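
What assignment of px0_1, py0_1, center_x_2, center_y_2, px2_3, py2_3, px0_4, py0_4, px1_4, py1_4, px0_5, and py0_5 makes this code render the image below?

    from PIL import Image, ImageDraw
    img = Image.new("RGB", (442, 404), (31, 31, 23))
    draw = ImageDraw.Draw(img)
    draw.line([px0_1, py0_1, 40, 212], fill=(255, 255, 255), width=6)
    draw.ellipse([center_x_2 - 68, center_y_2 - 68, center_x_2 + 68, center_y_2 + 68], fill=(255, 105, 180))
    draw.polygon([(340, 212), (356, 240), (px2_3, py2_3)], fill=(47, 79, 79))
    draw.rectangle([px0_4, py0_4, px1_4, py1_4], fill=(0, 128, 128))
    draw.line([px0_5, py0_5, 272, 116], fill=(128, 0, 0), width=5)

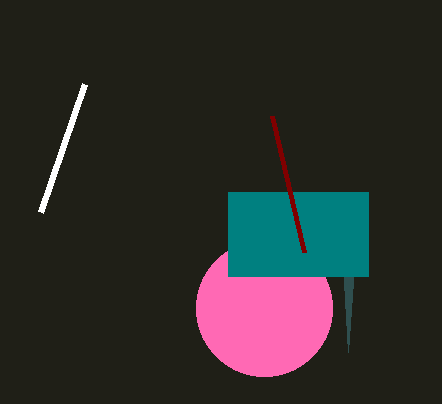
px0_1 = 84, py0_1 = 84, center_x_2 = 264, center_y_2 = 308, px2_3 = 348, py2_3 = 352, px0_4 = 228, py0_4 = 192, px1_4 = 368, py1_4 = 276, px0_5 = 304, py0_5 = 252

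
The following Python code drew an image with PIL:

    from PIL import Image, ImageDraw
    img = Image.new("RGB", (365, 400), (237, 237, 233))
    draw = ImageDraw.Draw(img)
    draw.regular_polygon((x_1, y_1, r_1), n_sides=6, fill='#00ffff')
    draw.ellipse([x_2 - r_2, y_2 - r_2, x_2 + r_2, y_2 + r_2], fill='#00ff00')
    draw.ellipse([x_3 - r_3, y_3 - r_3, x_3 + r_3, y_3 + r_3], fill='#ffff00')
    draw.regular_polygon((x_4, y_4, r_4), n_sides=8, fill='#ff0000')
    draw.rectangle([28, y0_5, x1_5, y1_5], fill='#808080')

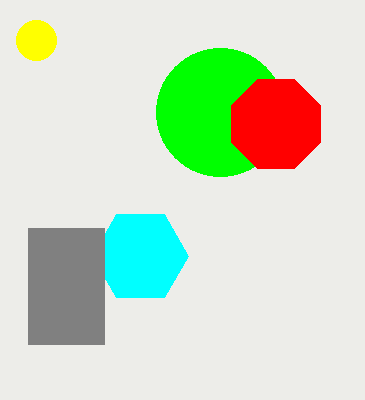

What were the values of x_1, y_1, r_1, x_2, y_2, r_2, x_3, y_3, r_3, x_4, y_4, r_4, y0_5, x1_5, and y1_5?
x_1 = 140
y_1 = 256
r_1 = 48
x_2 = 220
y_2 = 112
r_2 = 64
x_3 = 36
y_3 = 40
r_3 = 20
x_4 = 276
y_4 = 124
r_4 = 48
y0_5 = 228
x1_5 = 104
y1_5 = 344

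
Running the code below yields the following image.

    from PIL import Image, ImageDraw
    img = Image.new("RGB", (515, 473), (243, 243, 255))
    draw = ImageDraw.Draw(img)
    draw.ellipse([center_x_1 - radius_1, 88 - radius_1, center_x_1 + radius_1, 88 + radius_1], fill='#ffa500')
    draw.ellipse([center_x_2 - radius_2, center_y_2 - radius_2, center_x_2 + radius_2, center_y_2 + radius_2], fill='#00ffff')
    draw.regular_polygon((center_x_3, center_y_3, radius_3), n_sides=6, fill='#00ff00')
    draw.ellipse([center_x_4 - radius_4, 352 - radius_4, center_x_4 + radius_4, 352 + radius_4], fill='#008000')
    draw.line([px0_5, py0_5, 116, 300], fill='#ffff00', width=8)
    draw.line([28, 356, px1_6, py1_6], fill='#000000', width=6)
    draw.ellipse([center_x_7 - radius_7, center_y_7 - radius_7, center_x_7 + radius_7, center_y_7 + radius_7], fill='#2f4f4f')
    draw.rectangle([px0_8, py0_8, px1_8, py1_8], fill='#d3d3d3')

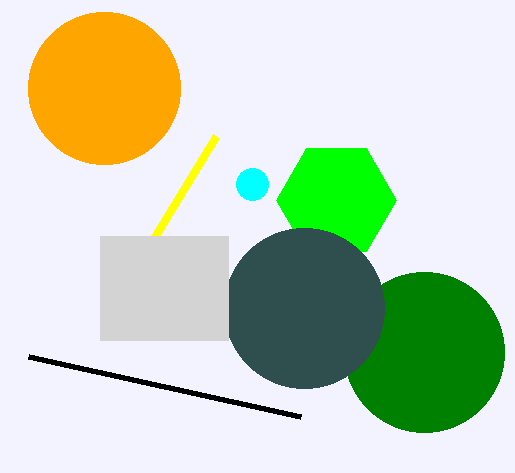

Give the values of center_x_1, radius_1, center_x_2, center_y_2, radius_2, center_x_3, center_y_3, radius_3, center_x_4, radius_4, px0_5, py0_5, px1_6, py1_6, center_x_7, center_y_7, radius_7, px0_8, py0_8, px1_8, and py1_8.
center_x_1 = 104, radius_1 = 76, center_x_2 = 252, center_y_2 = 184, radius_2 = 16, center_x_3 = 336, center_y_3 = 200, radius_3 = 60, center_x_4 = 424, radius_4 = 80, px0_5 = 216, py0_5 = 136, px1_6 = 300, py1_6 = 416, center_x_7 = 304, center_y_7 = 308, radius_7 = 80, px0_8 = 100, py0_8 = 236, px1_8 = 228, py1_8 = 340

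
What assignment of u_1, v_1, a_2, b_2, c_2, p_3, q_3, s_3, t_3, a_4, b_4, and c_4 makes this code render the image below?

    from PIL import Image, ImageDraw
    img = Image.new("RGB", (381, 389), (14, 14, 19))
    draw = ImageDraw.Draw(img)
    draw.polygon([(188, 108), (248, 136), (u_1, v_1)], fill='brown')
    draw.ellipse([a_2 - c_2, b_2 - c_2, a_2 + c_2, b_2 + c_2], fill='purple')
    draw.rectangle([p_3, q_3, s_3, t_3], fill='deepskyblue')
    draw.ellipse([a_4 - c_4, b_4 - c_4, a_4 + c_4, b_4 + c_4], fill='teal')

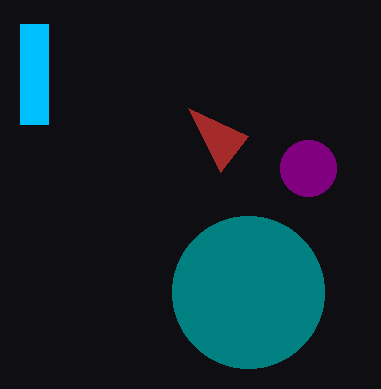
u_1 = 220, v_1 = 172, a_2 = 308, b_2 = 168, c_2 = 28, p_3 = 20, q_3 = 24, s_3 = 48, t_3 = 124, a_4 = 248, b_4 = 292, c_4 = 76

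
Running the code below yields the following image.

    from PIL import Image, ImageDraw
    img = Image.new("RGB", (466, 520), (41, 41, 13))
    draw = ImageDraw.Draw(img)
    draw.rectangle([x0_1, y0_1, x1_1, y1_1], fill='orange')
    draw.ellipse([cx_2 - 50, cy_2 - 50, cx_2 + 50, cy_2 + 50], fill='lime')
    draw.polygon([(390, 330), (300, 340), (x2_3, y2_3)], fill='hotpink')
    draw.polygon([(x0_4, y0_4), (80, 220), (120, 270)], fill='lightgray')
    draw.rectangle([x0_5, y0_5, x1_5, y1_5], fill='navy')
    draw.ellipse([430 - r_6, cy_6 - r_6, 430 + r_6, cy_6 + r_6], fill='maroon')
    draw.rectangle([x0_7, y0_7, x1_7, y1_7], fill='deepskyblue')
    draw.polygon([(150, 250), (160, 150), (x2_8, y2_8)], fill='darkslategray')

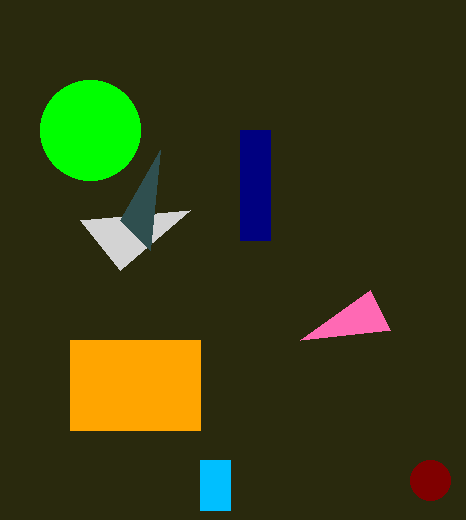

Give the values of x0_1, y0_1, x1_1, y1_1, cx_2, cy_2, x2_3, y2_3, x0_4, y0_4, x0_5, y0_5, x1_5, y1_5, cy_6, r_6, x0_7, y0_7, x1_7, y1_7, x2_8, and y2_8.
x0_1 = 70; y0_1 = 340; x1_1 = 200; y1_1 = 430; cx_2 = 90; cy_2 = 130; x2_3 = 370; y2_3 = 290; x0_4 = 190; y0_4 = 210; x0_5 = 240; y0_5 = 130; x1_5 = 270; y1_5 = 240; cy_6 = 480; r_6 = 20; x0_7 = 200; y0_7 = 460; x1_7 = 230; y1_7 = 510; x2_8 = 120; y2_8 = 220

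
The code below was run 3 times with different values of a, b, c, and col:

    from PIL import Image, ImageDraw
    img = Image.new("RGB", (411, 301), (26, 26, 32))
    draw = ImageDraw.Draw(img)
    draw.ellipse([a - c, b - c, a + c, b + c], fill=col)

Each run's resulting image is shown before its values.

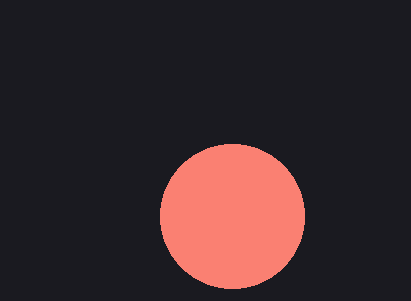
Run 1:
a = 232
b = 216
c = 72
col = 'salmon'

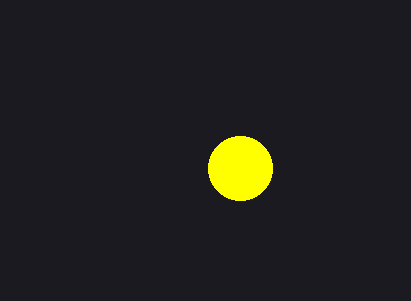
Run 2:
a = 240; b = 168; c = 32; col = 'yellow'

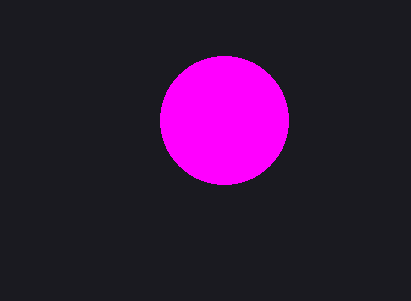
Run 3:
a = 224
b = 120
c = 64
col = 'magenta'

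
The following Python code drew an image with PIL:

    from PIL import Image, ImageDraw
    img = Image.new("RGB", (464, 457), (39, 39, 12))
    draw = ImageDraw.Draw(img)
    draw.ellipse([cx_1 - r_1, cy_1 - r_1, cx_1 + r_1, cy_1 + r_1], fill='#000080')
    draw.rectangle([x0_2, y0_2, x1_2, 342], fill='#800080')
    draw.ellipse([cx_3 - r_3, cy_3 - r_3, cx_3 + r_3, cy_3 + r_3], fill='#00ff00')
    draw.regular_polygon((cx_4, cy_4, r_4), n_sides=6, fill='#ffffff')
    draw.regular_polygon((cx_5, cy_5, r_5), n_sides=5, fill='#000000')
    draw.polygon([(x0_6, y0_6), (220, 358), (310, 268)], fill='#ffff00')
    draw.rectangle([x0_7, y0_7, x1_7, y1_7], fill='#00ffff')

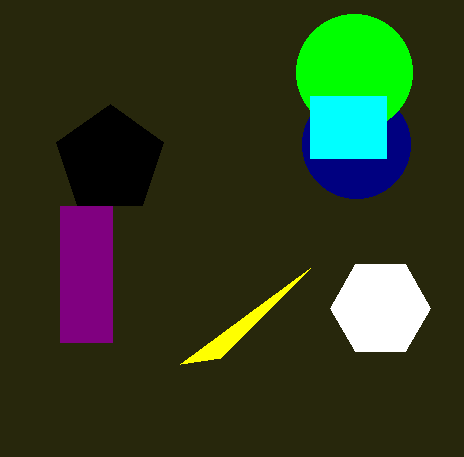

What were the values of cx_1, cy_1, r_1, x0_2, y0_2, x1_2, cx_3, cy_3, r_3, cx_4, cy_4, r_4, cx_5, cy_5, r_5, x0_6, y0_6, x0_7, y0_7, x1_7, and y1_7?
cx_1 = 356
cy_1 = 144
r_1 = 54
x0_2 = 60
y0_2 = 206
x1_2 = 112
cx_3 = 354
cy_3 = 72
r_3 = 58
cx_4 = 380
cy_4 = 308
r_4 = 50
cx_5 = 110
cy_5 = 160
r_5 = 56
x0_6 = 180
y0_6 = 364
x0_7 = 310
y0_7 = 96
x1_7 = 386
y1_7 = 158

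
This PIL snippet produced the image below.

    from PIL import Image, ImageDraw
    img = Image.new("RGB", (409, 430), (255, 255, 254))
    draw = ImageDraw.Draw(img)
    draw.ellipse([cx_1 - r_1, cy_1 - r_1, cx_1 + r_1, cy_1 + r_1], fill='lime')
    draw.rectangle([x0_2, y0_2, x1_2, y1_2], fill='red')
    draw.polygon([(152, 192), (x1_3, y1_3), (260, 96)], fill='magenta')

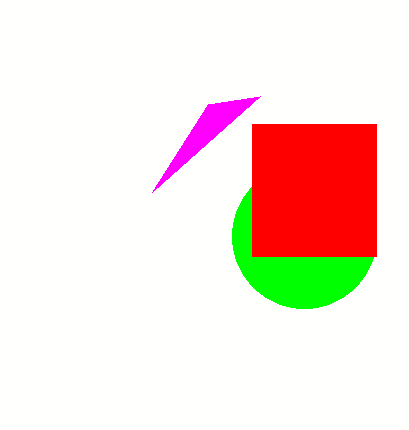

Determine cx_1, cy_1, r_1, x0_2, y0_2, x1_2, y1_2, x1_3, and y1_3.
cx_1 = 304, cy_1 = 236, r_1 = 72, x0_2 = 252, y0_2 = 124, x1_2 = 376, y1_2 = 256, x1_3 = 208, y1_3 = 104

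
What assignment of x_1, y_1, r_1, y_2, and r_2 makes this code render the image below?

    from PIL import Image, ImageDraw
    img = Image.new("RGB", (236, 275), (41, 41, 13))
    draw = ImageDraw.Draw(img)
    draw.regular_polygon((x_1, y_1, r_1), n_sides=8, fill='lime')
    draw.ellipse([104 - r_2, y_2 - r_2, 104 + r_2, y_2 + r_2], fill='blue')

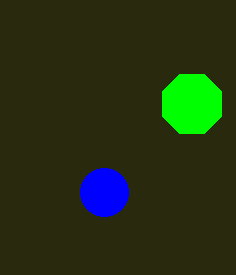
x_1 = 192; y_1 = 104; r_1 = 32; y_2 = 192; r_2 = 24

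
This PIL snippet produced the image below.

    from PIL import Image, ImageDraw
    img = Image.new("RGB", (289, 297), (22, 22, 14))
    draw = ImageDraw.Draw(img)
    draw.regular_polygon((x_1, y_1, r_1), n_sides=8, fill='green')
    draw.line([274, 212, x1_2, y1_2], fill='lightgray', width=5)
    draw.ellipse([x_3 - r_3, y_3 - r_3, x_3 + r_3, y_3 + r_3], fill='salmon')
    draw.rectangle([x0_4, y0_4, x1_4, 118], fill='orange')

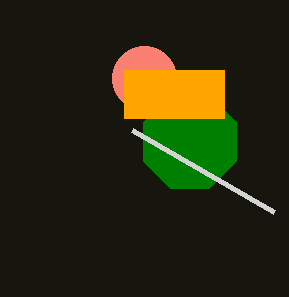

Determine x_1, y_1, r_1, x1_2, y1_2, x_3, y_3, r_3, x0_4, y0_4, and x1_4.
x_1 = 190
y_1 = 142
r_1 = 50
x1_2 = 132
y1_2 = 130
x_3 = 144
y_3 = 78
r_3 = 32
x0_4 = 124
y0_4 = 70
x1_4 = 224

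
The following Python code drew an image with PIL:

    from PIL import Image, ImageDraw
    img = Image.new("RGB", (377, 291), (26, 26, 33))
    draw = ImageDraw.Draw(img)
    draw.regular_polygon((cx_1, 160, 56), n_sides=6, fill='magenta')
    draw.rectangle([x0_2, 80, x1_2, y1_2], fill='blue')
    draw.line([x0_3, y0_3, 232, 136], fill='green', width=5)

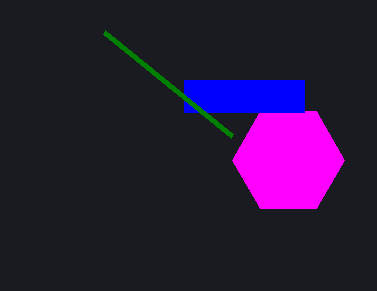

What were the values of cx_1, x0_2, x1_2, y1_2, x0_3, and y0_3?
cx_1 = 288
x0_2 = 184
x1_2 = 304
y1_2 = 112
x0_3 = 104
y0_3 = 32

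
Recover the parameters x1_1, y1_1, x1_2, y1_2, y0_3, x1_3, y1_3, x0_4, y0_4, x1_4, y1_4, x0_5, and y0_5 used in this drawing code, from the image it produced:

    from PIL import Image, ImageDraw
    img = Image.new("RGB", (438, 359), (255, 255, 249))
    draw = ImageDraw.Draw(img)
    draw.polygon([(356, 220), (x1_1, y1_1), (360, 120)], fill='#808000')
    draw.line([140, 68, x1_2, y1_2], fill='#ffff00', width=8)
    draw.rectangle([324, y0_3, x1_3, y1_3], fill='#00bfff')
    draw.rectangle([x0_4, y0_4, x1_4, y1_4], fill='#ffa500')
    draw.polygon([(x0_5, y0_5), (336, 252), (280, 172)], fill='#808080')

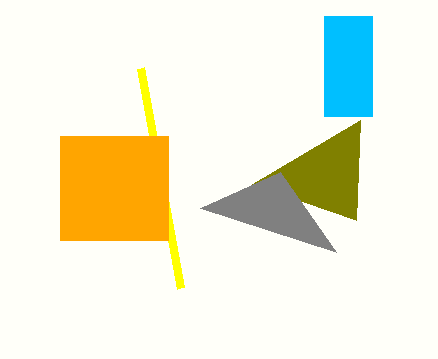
x1_1 = 252, y1_1 = 184, x1_2 = 180, y1_2 = 288, y0_3 = 16, x1_3 = 372, y1_3 = 116, x0_4 = 60, y0_4 = 136, x1_4 = 168, y1_4 = 240, x0_5 = 200, y0_5 = 208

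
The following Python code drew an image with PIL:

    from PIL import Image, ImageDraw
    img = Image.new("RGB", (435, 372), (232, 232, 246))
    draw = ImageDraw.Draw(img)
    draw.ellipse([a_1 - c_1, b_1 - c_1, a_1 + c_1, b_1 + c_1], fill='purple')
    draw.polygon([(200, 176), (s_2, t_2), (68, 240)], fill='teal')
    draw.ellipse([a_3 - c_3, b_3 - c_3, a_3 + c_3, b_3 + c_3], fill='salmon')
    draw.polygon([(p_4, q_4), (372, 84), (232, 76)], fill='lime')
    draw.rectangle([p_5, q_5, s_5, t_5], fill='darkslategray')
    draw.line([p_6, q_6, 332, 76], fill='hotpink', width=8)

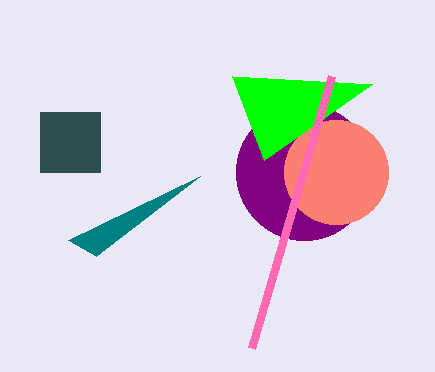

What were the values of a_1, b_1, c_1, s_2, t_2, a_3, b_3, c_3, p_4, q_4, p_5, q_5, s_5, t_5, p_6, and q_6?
a_1 = 304, b_1 = 172, c_1 = 68, s_2 = 96, t_2 = 256, a_3 = 336, b_3 = 172, c_3 = 52, p_4 = 264, q_4 = 160, p_5 = 40, q_5 = 112, s_5 = 100, t_5 = 172, p_6 = 252, q_6 = 348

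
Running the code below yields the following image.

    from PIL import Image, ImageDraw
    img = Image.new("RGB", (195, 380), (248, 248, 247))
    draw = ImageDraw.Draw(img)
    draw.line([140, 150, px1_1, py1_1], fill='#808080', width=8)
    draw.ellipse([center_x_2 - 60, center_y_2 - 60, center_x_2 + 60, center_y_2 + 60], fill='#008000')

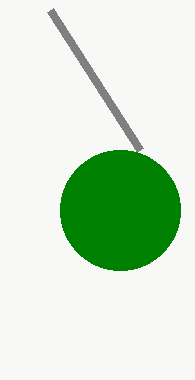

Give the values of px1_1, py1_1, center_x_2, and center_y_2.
px1_1 = 50, py1_1 = 10, center_x_2 = 120, center_y_2 = 210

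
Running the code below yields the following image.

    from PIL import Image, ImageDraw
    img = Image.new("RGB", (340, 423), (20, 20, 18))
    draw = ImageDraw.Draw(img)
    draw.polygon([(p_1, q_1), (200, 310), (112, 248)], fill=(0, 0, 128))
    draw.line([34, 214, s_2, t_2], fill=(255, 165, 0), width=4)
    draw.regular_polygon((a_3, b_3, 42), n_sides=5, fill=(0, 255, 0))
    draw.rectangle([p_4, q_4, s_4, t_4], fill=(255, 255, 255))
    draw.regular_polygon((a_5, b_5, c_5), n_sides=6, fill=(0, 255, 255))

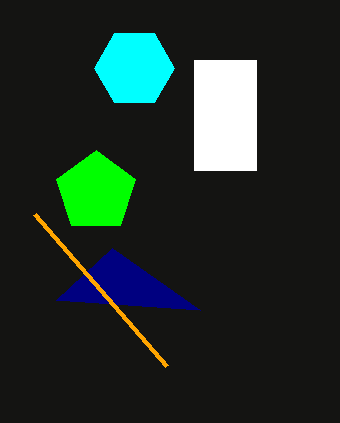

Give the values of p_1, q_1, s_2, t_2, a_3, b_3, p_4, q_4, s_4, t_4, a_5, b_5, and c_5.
p_1 = 56
q_1 = 300
s_2 = 166
t_2 = 366
a_3 = 96
b_3 = 192
p_4 = 194
q_4 = 60
s_4 = 256
t_4 = 170
a_5 = 134
b_5 = 68
c_5 = 40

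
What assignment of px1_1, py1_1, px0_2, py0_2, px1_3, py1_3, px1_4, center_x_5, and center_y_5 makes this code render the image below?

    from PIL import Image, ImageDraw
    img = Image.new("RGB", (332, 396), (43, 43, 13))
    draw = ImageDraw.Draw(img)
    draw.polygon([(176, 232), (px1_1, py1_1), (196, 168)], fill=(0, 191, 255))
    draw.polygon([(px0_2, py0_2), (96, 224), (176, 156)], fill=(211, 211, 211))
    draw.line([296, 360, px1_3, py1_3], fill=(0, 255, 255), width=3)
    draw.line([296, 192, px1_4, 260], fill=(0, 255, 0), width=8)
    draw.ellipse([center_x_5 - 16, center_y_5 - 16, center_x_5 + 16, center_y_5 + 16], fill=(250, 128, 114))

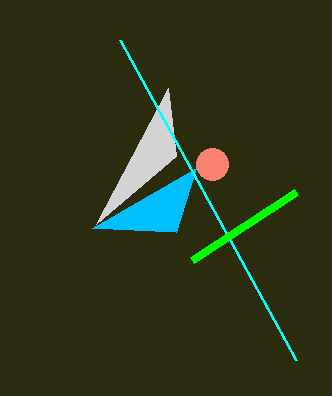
px1_1 = 92
py1_1 = 228
px0_2 = 168
py0_2 = 88
px1_3 = 120
py1_3 = 40
px1_4 = 192
center_x_5 = 212
center_y_5 = 164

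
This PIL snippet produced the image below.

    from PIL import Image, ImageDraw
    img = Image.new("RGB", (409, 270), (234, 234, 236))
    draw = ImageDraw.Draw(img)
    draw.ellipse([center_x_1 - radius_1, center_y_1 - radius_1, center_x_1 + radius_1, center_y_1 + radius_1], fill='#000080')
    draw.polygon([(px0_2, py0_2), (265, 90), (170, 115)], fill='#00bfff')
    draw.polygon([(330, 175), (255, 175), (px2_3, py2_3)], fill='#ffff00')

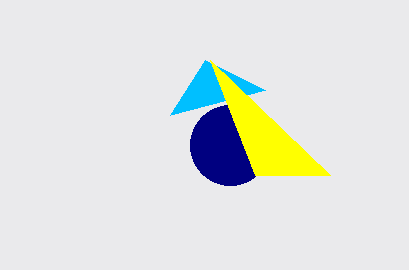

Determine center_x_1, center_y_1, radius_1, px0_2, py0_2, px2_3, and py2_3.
center_x_1 = 230; center_y_1 = 145; radius_1 = 40; px0_2 = 205; py0_2 = 60; px2_3 = 210; py2_3 = 60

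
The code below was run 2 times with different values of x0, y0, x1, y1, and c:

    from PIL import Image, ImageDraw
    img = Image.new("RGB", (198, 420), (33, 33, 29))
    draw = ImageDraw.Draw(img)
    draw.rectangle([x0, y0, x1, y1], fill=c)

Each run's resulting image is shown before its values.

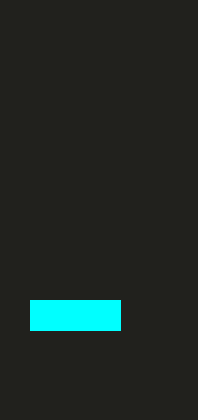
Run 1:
x0 = 30; y0 = 300; x1 = 120; y1 = 330; c = 'cyan'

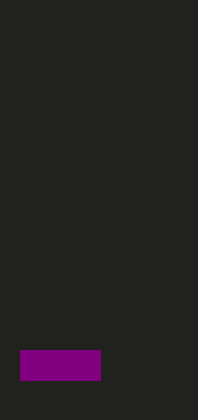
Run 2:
x0 = 20; y0 = 350; x1 = 100; y1 = 380; c = 'purple'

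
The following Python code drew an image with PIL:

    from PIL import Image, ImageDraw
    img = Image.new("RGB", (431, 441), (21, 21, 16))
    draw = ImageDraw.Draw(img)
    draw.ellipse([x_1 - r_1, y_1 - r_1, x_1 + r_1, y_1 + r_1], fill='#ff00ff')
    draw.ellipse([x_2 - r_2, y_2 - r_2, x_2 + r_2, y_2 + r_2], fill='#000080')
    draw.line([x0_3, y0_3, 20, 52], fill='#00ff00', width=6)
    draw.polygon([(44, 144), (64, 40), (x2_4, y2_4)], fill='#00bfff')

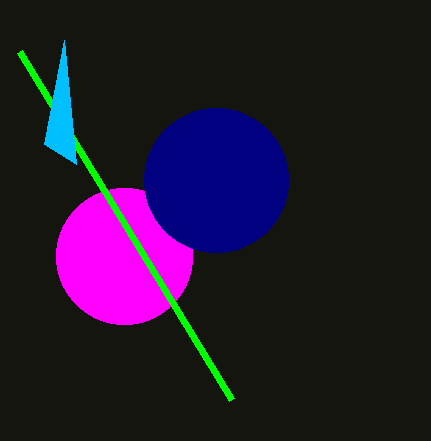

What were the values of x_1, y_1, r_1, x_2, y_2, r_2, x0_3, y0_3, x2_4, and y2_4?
x_1 = 124, y_1 = 256, r_1 = 68, x_2 = 216, y_2 = 180, r_2 = 72, x0_3 = 232, y0_3 = 400, x2_4 = 76, y2_4 = 164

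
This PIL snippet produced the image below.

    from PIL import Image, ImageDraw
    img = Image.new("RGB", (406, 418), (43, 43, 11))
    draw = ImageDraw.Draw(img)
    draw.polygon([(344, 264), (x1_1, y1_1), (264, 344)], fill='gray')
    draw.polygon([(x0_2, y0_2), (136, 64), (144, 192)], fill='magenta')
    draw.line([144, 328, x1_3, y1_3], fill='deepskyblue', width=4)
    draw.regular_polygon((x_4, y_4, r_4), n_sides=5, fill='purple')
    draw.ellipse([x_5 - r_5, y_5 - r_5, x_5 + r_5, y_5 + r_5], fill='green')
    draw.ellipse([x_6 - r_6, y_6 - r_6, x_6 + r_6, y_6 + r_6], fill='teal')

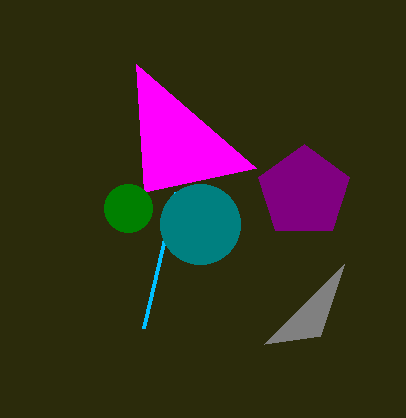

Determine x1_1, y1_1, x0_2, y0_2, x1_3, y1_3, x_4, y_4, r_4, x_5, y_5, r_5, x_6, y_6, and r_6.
x1_1 = 320; y1_1 = 336; x0_2 = 256; y0_2 = 168; x1_3 = 176; y1_3 = 192; x_4 = 304; y_4 = 192; r_4 = 48; x_5 = 128; y_5 = 208; r_5 = 24; x_6 = 200; y_6 = 224; r_6 = 40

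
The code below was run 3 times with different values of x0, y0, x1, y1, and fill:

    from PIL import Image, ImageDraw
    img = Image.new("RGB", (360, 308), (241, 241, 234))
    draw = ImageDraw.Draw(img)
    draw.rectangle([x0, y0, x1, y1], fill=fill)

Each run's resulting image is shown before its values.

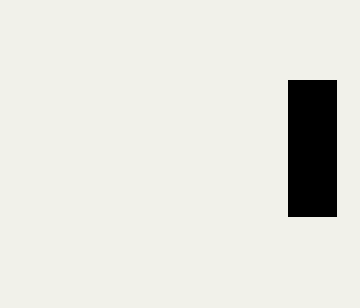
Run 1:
x0 = 288
y0 = 80
x1 = 336
y1 = 216
fill = 'black'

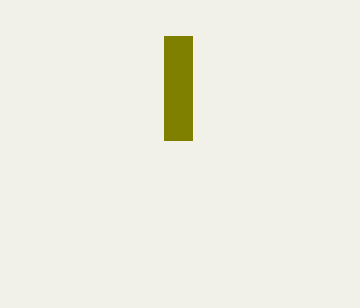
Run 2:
x0 = 164
y0 = 36
x1 = 192
y1 = 140
fill = 'olive'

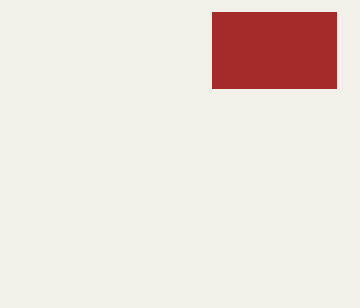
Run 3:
x0 = 212, y0 = 12, x1 = 336, y1 = 88, fill = 'brown'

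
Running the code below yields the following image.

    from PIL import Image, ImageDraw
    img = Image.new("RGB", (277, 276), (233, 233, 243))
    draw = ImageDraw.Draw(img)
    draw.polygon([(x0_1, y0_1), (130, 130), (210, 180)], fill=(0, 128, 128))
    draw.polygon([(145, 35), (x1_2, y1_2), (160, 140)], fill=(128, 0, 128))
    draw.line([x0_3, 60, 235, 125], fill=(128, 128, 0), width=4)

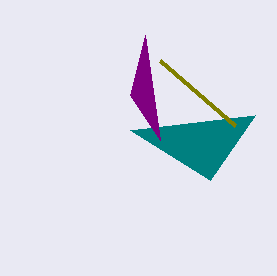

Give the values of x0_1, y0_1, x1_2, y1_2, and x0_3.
x0_1 = 255; y0_1 = 115; x1_2 = 130; y1_2 = 95; x0_3 = 160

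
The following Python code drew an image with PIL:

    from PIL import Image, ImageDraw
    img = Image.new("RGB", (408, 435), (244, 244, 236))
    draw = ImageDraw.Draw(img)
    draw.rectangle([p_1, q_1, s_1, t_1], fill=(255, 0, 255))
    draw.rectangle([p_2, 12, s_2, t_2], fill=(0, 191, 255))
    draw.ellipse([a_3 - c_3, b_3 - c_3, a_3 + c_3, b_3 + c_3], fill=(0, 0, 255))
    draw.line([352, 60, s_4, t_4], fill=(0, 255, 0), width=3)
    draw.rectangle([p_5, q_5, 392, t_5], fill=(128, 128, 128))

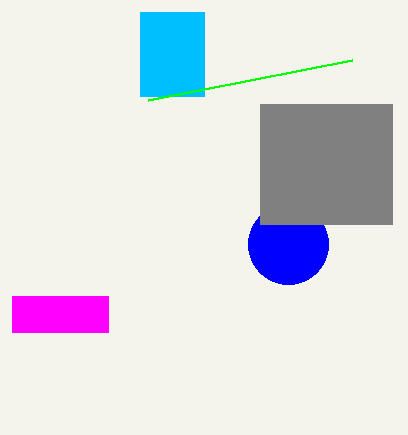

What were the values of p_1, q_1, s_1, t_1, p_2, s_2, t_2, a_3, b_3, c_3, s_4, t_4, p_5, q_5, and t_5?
p_1 = 12, q_1 = 296, s_1 = 108, t_1 = 332, p_2 = 140, s_2 = 204, t_2 = 96, a_3 = 288, b_3 = 244, c_3 = 40, s_4 = 148, t_4 = 100, p_5 = 260, q_5 = 104, t_5 = 224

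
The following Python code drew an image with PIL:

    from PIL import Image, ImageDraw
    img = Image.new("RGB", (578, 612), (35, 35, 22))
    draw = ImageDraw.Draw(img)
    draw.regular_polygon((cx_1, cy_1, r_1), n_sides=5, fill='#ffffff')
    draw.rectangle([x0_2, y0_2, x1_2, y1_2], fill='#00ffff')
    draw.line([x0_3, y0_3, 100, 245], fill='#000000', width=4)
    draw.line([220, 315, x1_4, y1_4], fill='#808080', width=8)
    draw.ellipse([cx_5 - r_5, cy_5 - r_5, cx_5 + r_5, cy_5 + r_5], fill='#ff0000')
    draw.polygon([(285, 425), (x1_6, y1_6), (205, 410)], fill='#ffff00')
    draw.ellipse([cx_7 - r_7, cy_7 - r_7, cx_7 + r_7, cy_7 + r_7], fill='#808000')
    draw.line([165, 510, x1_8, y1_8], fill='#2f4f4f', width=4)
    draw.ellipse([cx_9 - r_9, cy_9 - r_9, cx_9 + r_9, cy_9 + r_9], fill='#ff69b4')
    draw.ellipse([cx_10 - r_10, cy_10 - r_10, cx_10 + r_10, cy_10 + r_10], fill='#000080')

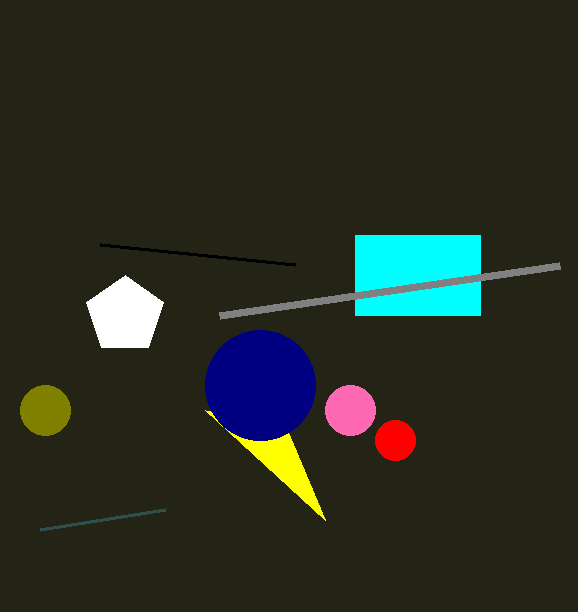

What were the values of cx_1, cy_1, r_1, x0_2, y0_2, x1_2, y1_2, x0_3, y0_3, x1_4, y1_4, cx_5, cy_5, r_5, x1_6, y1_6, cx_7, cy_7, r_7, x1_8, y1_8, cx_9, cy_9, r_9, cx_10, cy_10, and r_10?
cx_1 = 125; cy_1 = 315; r_1 = 40; x0_2 = 355; y0_2 = 235; x1_2 = 480; y1_2 = 315; x0_3 = 295; y0_3 = 265; x1_4 = 560; y1_4 = 265; cx_5 = 395; cy_5 = 440; r_5 = 20; x1_6 = 325; y1_6 = 520; cx_7 = 45; cy_7 = 410; r_7 = 25; x1_8 = 40; y1_8 = 530; cx_9 = 350; cy_9 = 410; r_9 = 25; cx_10 = 260; cy_10 = 385; r_10 = 55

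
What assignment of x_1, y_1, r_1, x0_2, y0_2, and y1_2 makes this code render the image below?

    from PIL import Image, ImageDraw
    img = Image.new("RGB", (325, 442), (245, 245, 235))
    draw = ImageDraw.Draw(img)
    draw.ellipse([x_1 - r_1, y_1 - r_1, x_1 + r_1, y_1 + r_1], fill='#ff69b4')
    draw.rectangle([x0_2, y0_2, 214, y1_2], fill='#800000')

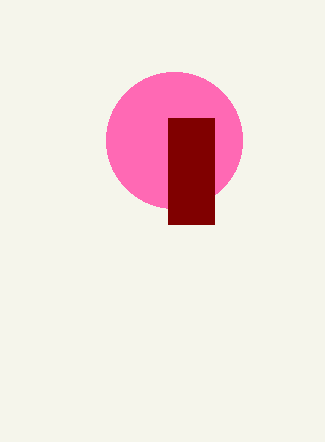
x_1 = 174, y_1 = 140, r_1 = 68, x0_2 = 168, y0_2 = 118, y1_2 = 224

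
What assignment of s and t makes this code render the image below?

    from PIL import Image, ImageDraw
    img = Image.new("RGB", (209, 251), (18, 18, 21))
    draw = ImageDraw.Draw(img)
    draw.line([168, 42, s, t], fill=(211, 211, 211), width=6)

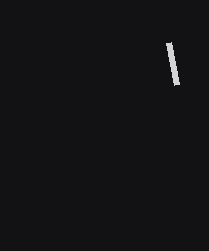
s = 176, t = 84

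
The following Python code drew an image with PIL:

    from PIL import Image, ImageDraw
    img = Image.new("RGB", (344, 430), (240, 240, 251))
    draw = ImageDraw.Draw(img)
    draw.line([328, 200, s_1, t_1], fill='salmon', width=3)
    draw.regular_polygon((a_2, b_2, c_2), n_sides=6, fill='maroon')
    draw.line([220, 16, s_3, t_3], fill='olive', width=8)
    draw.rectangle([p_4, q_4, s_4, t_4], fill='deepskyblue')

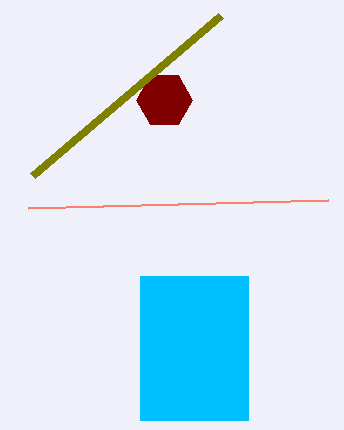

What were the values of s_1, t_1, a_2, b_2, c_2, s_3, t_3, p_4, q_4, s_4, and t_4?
s_1 = 28, t_1 = 208, a_2 = 164, b_2 = 100, c_2 = 28, s_3 = 32, t_3 = 176, p_4 = 140, q_4 = 276, s_4 = 248, t_4 = 420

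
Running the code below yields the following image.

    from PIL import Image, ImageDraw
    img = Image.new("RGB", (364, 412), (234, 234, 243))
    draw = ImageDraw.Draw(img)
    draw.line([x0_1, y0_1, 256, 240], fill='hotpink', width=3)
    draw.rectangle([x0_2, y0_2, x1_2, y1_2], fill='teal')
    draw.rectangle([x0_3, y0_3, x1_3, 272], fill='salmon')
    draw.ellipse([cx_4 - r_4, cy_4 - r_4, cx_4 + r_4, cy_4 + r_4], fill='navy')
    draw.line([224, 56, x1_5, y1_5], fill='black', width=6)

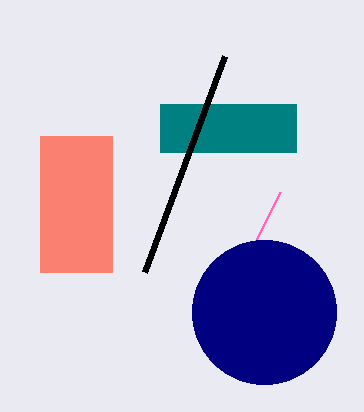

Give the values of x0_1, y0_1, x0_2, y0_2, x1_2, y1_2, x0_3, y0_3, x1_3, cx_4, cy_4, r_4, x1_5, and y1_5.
x0_1 = 280; y0_1 = 192; x0_2 = 160; y0_2 = 104; x1_2 = 296; y1_2 = 152; x0_3 = 40; y0_3 = 136; x1_3 = 112; cx_4 = 264; cy_4 = 312; r_4 = 72; x1_5 = 144; y1_5 = 272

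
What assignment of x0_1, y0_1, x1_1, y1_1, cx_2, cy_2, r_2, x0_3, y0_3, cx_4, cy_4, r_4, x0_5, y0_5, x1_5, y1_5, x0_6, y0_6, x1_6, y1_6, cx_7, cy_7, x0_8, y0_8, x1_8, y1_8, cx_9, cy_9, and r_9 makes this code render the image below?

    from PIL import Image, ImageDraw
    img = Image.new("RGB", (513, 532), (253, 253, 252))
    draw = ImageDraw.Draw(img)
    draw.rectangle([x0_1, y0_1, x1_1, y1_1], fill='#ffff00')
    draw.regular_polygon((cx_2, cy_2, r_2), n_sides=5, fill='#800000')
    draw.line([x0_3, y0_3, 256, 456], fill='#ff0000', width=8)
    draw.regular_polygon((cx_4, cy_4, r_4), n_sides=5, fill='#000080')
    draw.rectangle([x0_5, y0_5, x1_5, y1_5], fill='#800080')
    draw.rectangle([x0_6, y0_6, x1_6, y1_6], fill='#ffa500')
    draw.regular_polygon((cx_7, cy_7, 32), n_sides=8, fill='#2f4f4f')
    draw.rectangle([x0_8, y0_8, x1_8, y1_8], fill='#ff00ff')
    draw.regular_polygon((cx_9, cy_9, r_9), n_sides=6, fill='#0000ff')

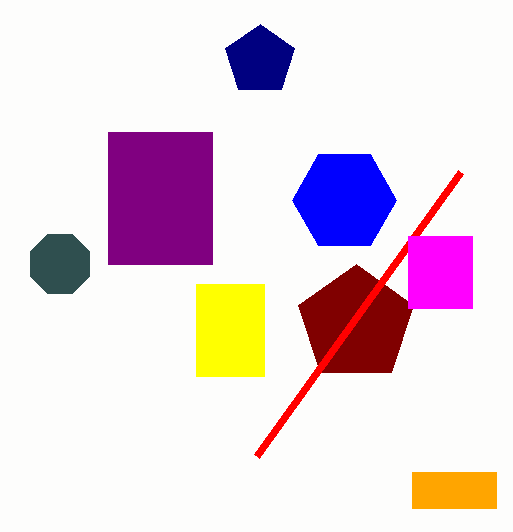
x0_1 = 196, y0_1 = 284, x1_1 = 264, y1_1 = 376, cx_2 = 356, cy_2 = 324, r_2 = 60, x0_3 = 460, y0_3 = 172, cx_4 = 260, cy_4 = 60, r_4 = 36, x0_5 = 108, y0_5 = 132, x1_5 = 212, y1_5 = 264, x0_6 = 412, y0_6 = 472, x1_6 = 496, y1_6 = 508, cx_7 = 60, cy_7 = 264, x0_8 = 408, y0_8 = 236, x1_8 = 472, y1_8 = 308, cx_9 = 344, cy_9 = 200, r_9 = 52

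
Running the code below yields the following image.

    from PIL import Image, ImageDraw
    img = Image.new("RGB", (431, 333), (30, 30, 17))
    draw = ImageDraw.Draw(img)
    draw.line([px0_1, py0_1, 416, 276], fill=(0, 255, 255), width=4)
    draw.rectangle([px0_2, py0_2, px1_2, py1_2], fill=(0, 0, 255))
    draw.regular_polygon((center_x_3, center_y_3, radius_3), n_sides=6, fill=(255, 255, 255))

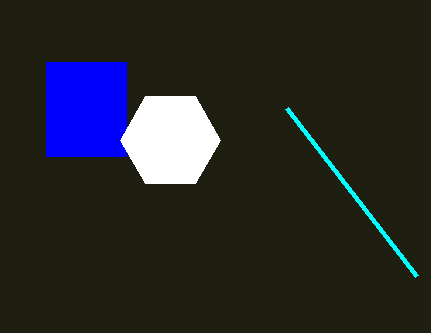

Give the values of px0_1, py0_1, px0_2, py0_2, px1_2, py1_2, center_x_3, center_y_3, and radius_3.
px0_1 = 286
py0_1 = 108
px0_2 = 46
py0_2 = 62
px1_2 = 126
py1_2 = 156
center_x_3 = 170
center_y_3 = 140
radius_3 = 50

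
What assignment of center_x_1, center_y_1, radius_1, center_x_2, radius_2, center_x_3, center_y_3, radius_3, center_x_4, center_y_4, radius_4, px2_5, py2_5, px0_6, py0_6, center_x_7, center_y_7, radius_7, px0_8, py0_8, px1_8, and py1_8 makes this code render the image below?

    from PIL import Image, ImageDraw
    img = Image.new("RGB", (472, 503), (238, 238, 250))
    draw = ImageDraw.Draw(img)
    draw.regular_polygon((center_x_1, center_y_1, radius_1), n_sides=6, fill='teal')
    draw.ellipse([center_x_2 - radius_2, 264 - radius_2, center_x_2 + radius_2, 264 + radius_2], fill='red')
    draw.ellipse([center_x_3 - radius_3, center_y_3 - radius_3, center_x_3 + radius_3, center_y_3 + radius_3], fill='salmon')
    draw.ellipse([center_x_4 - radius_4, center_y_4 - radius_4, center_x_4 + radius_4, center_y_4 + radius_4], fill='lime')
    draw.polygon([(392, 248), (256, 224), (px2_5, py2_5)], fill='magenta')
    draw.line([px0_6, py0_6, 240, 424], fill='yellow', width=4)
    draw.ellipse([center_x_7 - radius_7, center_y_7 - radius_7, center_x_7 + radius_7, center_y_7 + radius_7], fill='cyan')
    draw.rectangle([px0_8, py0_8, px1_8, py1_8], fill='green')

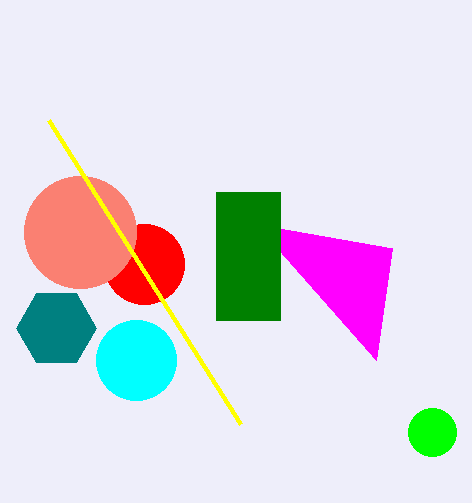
center_x_1 = 56, center_y_1 = 328, radius_1 = 40, center_x_2 = 144, radius_2 = 40, center_x_3 = 80, center_y_3 = 232, radius_3 = 56, center_x_4 = 432, center_y_4 = 432, radius_4 = 24, px2_5 = 376, py2_5 = 360, px0_6 = 48, py0_6 = 120, center_x_7 = 136, center_y_7 = 360, radius_7 = 40, px0_8 = 216, py0_8 = 192, px1_8 = 280, py1_8 = 320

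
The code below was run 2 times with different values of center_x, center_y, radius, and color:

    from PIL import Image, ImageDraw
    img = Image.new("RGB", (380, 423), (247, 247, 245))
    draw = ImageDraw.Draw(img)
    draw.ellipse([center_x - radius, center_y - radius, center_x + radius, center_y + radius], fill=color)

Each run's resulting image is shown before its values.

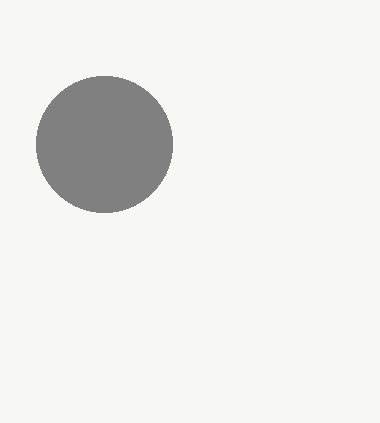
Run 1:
center_x = 104, center_y = 144, radius = 68, color = 'gray'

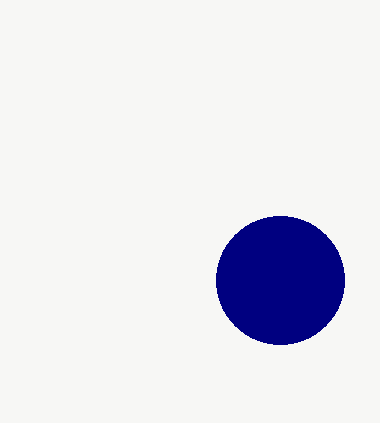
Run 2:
center_x = 280
center_y = 280
radius = 64
color = 'navy'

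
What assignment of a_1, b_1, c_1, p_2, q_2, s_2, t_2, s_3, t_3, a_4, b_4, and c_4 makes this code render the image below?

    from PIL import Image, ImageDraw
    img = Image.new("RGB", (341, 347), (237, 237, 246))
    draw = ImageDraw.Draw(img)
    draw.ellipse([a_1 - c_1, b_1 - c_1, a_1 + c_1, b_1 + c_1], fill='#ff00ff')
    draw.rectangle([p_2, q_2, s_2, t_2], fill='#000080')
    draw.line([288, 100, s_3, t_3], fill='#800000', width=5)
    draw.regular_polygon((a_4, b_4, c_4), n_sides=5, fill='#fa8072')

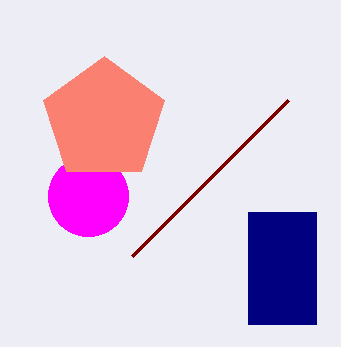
a_1 = 88
b_1 = 196
c_1 = 40
p_2 = 248
q_2 = 212
s_2 = 316
t_2 = 324
s_3 = 132
t_3 = 256
a_4 = 104
b_4 = 120
c_4 = 64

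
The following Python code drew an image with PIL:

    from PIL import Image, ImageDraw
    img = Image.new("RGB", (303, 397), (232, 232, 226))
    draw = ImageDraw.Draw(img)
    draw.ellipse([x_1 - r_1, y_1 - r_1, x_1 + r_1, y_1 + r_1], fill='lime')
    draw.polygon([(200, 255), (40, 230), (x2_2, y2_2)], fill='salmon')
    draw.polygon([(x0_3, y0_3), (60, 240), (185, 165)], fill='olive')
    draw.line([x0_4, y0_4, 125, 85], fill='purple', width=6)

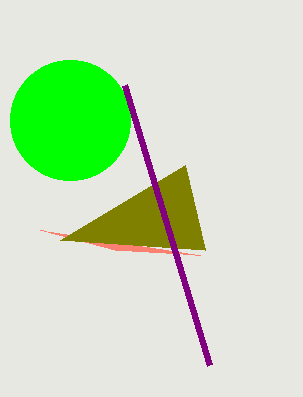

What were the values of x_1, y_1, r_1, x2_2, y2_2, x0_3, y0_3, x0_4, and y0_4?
x_1 = 70; y_1 = 120; r_1 = 60; x2_2 = 115; y2_2 = 250; x0_3 = 205; y0_3 = 250; x0_4 = 210; y0_4 = 365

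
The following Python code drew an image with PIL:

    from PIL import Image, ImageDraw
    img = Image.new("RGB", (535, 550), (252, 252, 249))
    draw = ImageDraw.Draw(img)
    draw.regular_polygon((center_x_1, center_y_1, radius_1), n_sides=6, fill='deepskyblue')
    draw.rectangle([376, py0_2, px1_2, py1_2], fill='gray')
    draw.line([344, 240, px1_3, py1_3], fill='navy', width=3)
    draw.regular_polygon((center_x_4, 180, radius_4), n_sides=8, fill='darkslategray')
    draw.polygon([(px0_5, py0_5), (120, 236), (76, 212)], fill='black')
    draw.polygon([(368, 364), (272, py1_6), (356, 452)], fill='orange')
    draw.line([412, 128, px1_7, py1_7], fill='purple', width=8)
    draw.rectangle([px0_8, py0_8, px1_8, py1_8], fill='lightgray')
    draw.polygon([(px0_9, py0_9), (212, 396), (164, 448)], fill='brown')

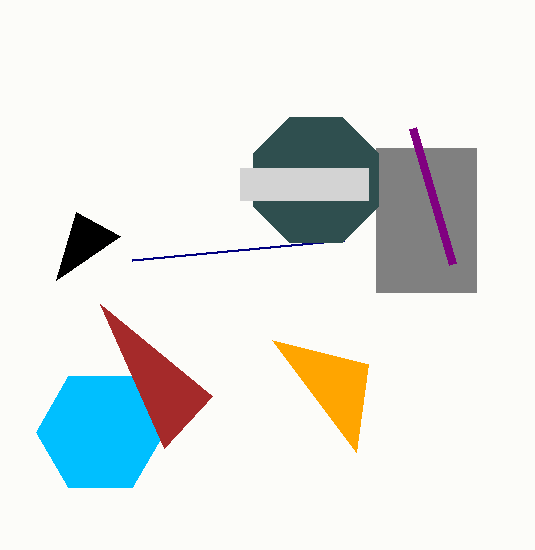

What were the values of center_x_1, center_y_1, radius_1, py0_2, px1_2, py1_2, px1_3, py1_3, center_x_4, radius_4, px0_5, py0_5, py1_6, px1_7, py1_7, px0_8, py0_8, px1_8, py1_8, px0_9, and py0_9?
center_x_1 = 100, center_y_1 = 432, radius_1 = 64, py0_2 = 148, px1_2 = 476, py1_2 = 292, px1_3 = 132, py1_3 = 260, center_x_4 = 316, radius_4 = 68, px0_5 = 56, py0_5 = 280, py1_6 = 340, px1_7 = 452, py1_7 = 264, px0_8 = 240, py0_8 = 168, px1_8 = 368, py1_8 = 200, px0_9 = 100, py0_9 = 304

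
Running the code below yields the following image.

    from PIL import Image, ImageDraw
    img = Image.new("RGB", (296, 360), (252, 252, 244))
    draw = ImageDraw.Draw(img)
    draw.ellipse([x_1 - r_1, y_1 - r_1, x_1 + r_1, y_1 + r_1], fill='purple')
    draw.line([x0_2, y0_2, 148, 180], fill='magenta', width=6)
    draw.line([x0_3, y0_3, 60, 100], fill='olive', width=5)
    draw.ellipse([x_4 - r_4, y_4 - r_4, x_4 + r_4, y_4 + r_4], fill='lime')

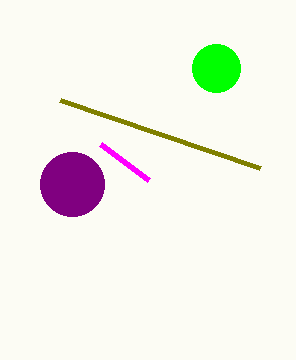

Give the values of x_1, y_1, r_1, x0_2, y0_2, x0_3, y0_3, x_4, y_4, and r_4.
x_1 = 72
y_1 = 184
r_1 = 32
x0_2 = 100
y0_2 = 144
x0_3 = 260
y0_3 = 168
x_4 = 216
y_4 = 68
r_4 = 24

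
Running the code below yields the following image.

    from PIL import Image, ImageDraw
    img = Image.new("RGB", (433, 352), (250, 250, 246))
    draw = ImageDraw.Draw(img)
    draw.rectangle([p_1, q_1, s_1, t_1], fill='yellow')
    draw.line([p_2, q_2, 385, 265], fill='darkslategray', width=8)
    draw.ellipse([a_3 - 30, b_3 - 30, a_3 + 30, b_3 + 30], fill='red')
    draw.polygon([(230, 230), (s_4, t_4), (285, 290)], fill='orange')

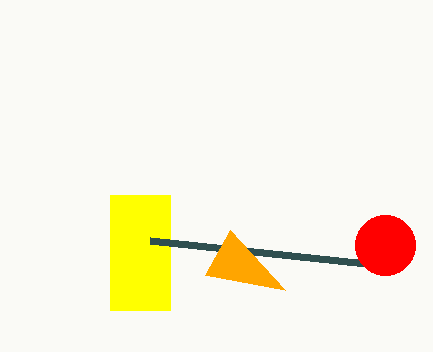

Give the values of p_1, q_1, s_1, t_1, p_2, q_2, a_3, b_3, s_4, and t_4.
p_1 = 110; q_1 = 195; s_1 = 170; t_1 = 310; p_2 = 150; q_2 = 240; a_3 = 385; b_3 = 245; s_4 = 205; t_4 = 275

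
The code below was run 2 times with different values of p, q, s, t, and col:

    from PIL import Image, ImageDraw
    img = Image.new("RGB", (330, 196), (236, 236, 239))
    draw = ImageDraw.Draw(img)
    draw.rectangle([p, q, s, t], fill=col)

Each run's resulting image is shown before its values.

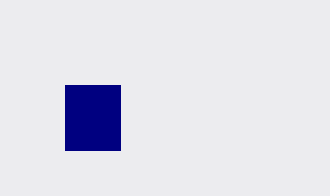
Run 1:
p = 65; q = 85; s = 120; t = 150; col = 'navy'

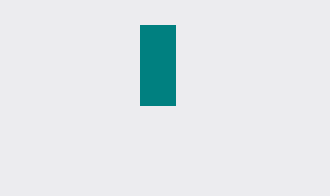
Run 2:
p = 140, q = 25, s = 175, t = 105, col = 'teal'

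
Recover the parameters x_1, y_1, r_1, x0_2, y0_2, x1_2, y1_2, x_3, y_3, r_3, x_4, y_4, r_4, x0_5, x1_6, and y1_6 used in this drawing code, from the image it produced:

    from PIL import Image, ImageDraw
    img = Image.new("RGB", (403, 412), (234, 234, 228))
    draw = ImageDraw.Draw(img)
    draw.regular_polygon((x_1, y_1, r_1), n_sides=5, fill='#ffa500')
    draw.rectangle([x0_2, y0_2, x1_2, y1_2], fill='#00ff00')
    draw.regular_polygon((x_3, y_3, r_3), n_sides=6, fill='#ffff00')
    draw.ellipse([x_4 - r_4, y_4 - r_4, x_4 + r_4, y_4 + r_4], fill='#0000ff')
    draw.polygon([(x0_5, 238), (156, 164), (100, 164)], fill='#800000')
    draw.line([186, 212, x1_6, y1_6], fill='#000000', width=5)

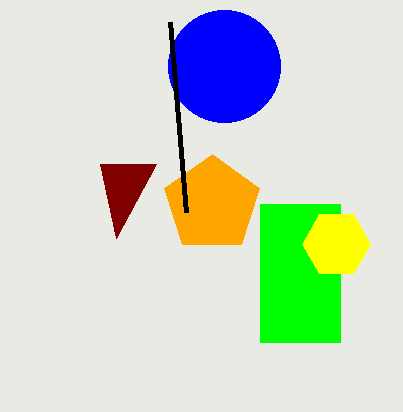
x_1 = 212
y_1 = 204
r_1 = 50
x0_2 = 260
y0_2 = 204
x1_2 = 340
y1_2 = 342
x_3 = 336
y_3 = 244
r_3 = 34
x_4 = 224
y_4 = 66
r_4 = 56
x0_5 = 116
x1_6 = 170
y1_6 = 22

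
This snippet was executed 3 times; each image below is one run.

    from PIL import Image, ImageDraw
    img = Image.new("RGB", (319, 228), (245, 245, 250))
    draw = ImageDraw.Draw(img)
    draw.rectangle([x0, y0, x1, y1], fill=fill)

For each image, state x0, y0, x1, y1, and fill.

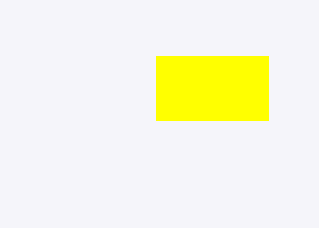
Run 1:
x0 = 156
y0 = 56
x1 = 268
y1 = 120
fill = 'yellow'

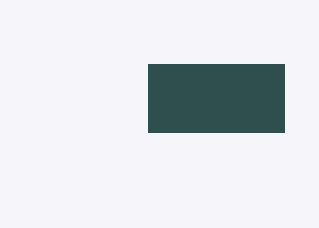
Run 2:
x0 = 148
y0 = 64
x1 = 284
y1 = 132
fill = 'darkslategray'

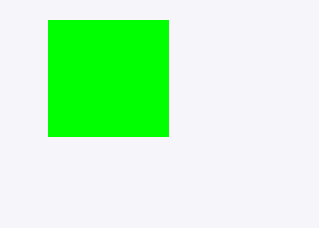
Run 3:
x0 = 48, y0 = 20, x1 = 168, y1 = 136, fill = 'lime'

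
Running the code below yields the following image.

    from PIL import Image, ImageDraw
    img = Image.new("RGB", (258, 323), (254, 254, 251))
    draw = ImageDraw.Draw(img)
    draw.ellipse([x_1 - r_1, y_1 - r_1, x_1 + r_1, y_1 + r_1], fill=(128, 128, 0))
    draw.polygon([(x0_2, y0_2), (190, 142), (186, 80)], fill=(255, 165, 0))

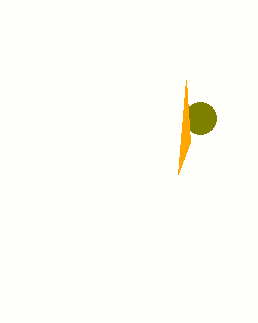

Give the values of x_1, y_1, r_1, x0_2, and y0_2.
x_1 = 200
y_1 = 118
r_1 = 16
x0_2 = 178
y0_2 = 174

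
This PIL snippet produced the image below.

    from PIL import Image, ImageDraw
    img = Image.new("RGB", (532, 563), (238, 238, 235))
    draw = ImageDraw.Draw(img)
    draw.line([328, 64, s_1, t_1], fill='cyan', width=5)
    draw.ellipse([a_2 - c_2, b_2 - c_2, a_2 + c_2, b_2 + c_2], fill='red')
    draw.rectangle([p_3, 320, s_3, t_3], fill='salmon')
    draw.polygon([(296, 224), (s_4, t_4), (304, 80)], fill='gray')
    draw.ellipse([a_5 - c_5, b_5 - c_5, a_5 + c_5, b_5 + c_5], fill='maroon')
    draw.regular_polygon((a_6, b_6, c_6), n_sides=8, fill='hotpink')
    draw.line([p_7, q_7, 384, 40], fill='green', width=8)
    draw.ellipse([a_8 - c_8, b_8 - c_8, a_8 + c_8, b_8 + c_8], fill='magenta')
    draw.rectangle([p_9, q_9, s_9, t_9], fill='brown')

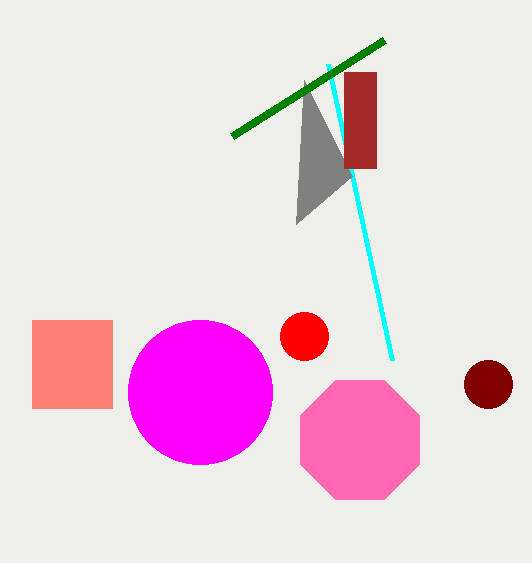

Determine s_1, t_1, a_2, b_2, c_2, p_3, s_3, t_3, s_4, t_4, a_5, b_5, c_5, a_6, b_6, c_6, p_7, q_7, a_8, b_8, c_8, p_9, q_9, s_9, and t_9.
s_1 = 392
t_1 = 360
a_2 = 304
b_2 = 336
c_2 = 24
p_3 = 32
s_3 = 112
t_3 = 408
s_4 = 352
t_4 = 176
a_5 = 488
b_5 = 384
c_5 = 24
a_6 = 360
b_6 = 440
c_6 = 64
p_7 = 232
q_7 = 136
a_8 = 200
b_8 = 392
c_8 = 72
p_9 = 344
q_9 = 72
s_9 = 376
t_9 = 168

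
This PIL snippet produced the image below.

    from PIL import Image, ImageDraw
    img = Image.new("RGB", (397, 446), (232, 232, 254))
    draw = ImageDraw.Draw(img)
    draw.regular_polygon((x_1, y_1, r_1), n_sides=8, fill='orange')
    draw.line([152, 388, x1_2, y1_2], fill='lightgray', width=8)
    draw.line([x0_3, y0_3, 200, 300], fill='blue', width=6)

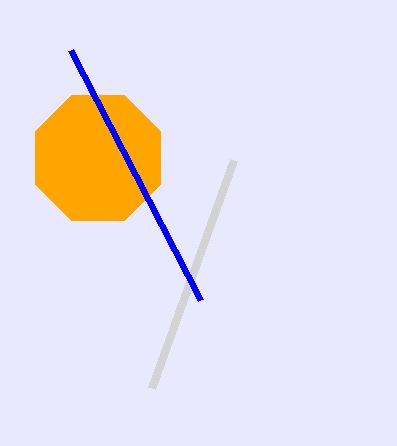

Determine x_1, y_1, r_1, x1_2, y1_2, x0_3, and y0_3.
x_1 = 98; y_1 = 158; r_1 = 68; x1_2 = 234; y1_2 = 160; x0_3 = 70; y0_3 = 50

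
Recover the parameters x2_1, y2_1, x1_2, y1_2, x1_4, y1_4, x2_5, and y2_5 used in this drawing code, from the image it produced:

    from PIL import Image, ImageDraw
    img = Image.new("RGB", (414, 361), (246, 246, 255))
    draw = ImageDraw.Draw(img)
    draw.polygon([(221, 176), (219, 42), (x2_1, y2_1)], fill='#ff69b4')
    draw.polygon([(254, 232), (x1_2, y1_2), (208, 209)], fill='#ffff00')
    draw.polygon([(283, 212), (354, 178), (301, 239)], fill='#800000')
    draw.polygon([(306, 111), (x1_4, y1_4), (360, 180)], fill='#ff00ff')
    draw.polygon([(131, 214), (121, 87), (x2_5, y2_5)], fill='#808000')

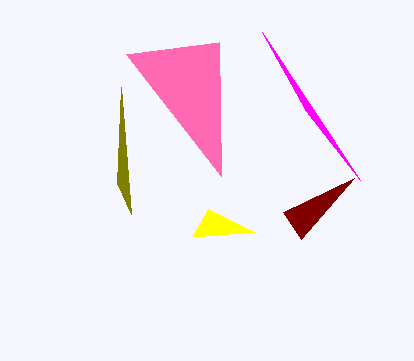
x2_1 = 126; y2_1 = 54; x1_2 = 192; y1_2 = 237; x1_4 = 262; y1_4 = 32; x2_5 = 117; y2_5 = 183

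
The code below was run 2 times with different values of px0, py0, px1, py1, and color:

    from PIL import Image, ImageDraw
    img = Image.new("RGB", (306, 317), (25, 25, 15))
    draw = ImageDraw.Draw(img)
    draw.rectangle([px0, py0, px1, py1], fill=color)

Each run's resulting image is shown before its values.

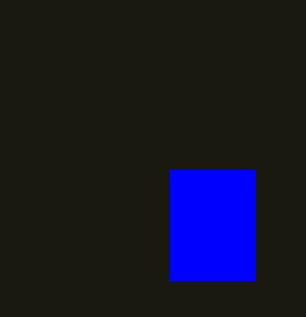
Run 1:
px0 = 170; py0 = 170; px1 = 255; py1 = 280; color = 'blue'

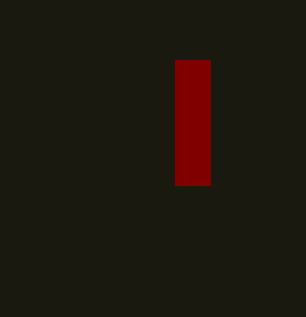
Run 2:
px0 = 175, py0 = 60, px1 = 210, py1 = 185, color = 'maroon'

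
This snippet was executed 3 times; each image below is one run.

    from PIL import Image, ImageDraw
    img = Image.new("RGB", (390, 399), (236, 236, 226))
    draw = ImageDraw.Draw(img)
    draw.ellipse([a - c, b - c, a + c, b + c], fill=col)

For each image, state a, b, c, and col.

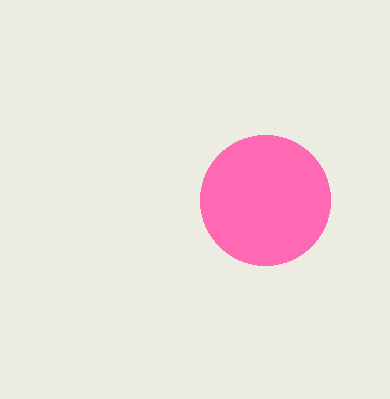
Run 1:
a = 265
b = 200
c = 65
col = 'hotpink'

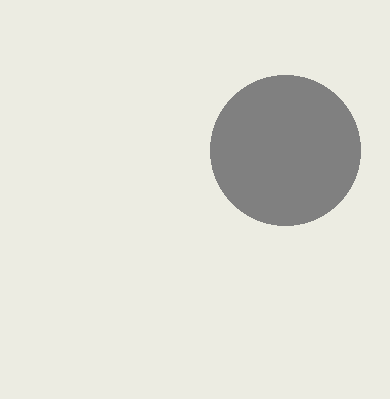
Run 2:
a = 285
b = 150
c = 75
col = 'gray'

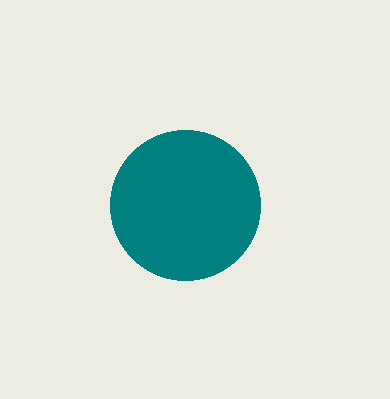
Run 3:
a = 185; b = 205; c = 75; col = 'teal'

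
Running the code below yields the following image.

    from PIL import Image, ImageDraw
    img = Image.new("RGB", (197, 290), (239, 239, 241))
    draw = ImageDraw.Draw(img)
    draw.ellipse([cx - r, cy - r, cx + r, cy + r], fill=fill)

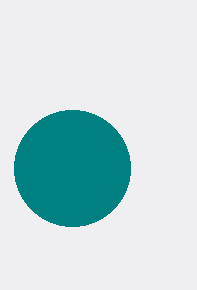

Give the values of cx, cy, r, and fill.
cx = 72
cy = 168
r = 58
fill = 'teal'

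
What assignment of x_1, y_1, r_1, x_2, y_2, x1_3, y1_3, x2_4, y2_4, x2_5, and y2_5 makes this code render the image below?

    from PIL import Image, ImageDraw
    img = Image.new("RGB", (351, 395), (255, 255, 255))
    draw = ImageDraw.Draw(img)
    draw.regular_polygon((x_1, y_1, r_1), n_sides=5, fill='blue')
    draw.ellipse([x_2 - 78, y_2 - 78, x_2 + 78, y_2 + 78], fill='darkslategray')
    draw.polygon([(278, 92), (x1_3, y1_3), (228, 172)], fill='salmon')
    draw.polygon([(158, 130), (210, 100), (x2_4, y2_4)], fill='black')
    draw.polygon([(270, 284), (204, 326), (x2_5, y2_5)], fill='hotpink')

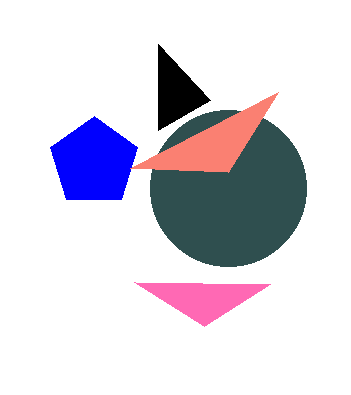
x_1 = 94; y_1 = 162; r_1 = 46; x_2 = 228; y_2 = 188; x1_3 = 130; y1_3 = 168; x2_4 = 158; y2_4 = 44; x2_5 = 134; y2_5 = 282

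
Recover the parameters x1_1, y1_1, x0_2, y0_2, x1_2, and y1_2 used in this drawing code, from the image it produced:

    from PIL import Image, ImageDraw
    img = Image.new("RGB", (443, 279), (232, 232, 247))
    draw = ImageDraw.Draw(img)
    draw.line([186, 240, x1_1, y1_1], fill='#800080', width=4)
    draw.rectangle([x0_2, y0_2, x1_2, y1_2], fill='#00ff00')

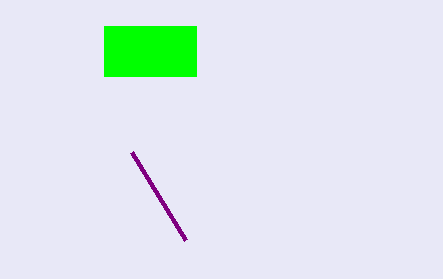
x1_1 = 132, y1_1 = 152, x0_2 = 104, y0_2 = 26, x1_2 = 196, y1_2 = 76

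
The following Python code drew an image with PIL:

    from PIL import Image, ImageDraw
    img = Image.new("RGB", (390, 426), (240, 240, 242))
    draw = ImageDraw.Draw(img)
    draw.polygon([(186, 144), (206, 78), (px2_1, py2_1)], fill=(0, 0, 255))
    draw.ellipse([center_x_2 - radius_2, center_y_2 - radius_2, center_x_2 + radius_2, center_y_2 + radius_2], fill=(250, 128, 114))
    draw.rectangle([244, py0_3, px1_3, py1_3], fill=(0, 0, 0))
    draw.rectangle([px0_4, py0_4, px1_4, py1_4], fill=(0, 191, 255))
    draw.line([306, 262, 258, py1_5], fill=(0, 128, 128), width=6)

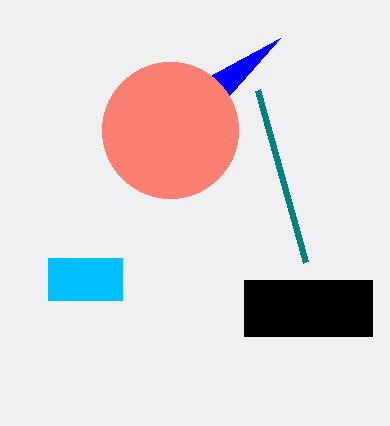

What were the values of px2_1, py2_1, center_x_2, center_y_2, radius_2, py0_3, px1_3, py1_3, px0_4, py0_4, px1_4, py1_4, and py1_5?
px2_1 = 280; py2_1 = 38; center_x_2 = 170; center_y_2 = 130; radius_2 = 68; py0_3 = 280; px1_3 = 372; py1_3 = 336; px0_4 = 48; py0_4 = 258; px1_4 = 122; py1_4 = 300; py1_5 = 90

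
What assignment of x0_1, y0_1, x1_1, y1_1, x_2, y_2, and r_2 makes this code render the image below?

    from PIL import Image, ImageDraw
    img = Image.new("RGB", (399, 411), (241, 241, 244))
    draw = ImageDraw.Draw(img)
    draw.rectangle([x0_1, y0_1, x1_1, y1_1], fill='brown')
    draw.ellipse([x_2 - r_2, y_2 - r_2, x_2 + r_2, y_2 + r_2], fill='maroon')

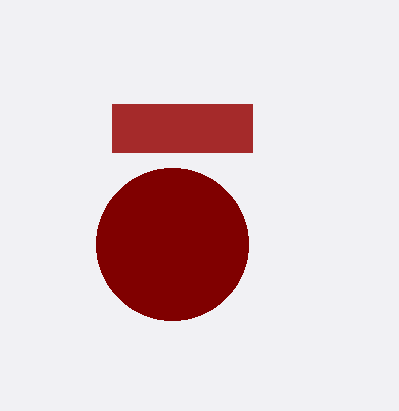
x0_1 = 112, y0_1 = 104, x1_1 = 252, y1_1 = 152, x_2 = 172, y_2 = 244, r_2 = 76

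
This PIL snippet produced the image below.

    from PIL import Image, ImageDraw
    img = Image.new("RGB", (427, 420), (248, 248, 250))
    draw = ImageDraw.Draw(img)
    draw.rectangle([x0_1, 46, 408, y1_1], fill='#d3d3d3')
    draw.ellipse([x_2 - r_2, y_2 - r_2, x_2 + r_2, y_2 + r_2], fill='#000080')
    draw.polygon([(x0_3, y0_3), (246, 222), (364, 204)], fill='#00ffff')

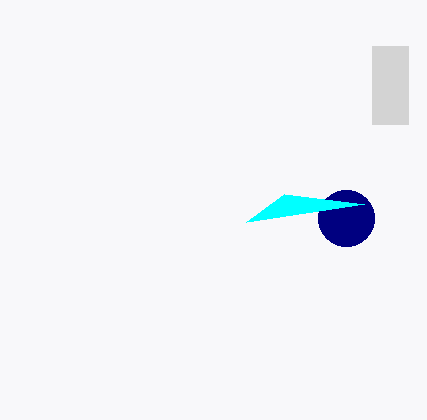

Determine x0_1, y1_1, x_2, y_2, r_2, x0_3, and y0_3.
x0_1 = 372, y1_1 = 124, x_2 = 346, y_2 = 218, r_2 = 28, x0_3 = 284, y0_3 = 194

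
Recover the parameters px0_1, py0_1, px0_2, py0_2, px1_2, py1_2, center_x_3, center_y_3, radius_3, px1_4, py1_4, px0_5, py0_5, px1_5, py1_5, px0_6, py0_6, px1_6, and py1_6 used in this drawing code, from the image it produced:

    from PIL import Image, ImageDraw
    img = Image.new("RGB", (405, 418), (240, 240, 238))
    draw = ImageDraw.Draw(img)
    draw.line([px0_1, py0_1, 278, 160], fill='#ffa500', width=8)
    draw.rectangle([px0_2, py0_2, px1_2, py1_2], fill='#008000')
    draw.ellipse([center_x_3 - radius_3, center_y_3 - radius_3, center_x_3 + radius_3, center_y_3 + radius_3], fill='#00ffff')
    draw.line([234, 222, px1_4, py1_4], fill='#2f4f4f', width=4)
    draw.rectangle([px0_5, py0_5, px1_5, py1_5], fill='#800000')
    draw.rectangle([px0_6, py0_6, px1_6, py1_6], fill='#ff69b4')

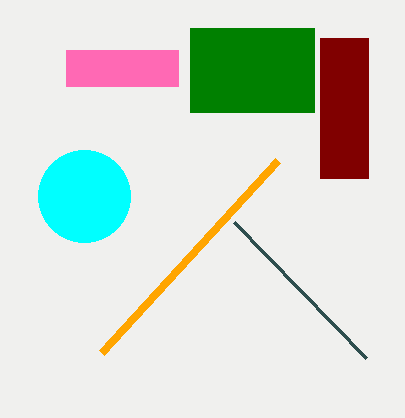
px0_1 = 102, py0_1 = 352, px0_2 = 190, py0_2 = 28, px1_2 = 314, py1_2 = 112, center_x_3 = 84, center_y_3 = 196, radius_3 = 46, px1_4 = 366, py1_4 = 358, px0_5 = 320, py0_5 = 38, px1_5 = 368, py1_5 = 178, px0_6 = 66, py0_6 = 50, px1_6 = 178, py1_6 = 86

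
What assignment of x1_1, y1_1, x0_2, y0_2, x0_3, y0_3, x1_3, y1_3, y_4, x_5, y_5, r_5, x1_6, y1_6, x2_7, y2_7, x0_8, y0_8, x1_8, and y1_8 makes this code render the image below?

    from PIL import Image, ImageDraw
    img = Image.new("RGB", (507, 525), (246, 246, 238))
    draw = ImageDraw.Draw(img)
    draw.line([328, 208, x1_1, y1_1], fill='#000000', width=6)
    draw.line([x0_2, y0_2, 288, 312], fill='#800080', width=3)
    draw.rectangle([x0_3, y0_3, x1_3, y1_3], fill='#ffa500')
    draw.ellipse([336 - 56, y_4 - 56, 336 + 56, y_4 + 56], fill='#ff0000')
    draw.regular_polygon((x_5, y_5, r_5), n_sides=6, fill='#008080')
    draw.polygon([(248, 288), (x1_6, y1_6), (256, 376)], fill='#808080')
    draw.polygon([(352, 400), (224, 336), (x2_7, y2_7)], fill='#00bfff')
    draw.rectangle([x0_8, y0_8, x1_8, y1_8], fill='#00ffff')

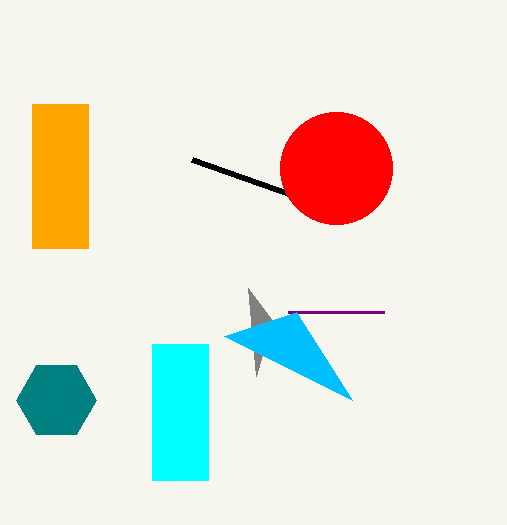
x1_1 = 192
y1_1 = 160
x0_2 = 384
y0_2 = 312
x0_3 = 32
y0_3 = 104
x1_3 = 88
y1_3 = 248
y_4 = 168
x_5 = 56
y_5 = 400
r_5 = 40
x1_6 = 272
y1_6 = 320
x2_7 = 296
y2_7 = 312
x0_8 = 152
y0_8 = 344
x1_8 = 208
y1_8 = 480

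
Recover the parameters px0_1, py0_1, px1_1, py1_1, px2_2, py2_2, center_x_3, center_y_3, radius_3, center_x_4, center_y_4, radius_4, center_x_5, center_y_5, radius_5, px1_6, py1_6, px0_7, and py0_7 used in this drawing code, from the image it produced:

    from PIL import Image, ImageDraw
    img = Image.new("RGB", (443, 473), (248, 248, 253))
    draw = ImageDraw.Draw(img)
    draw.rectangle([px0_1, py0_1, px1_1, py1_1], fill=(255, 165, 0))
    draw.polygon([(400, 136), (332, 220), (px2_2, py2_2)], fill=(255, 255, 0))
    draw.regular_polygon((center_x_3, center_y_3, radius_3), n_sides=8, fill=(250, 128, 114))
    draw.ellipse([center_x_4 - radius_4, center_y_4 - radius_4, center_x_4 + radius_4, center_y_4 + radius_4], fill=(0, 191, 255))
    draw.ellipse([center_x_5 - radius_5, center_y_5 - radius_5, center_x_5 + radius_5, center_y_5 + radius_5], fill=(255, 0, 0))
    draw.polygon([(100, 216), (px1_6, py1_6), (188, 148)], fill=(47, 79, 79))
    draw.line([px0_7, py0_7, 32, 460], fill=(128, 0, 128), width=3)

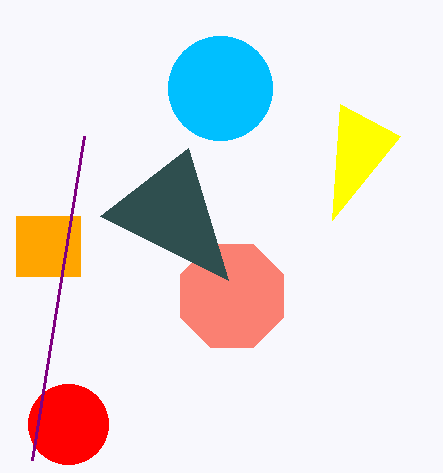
px0_1 = 16, py0_1 = 216, px1_1 = 80, py1_1 = 276, px2_2 = 340, py2_2 = 104, center_x_3 = 232, center_y_3 = 296, radius_3 = 56, center_x_4 = 220, center_y_4 = 88, radius_4 = 52, center_x_5 = 68, center_y_5 = 424, radius_5 = 40, px1_6 = 228, py1_6 = 280, px0_7 = 84, py0_7 = 136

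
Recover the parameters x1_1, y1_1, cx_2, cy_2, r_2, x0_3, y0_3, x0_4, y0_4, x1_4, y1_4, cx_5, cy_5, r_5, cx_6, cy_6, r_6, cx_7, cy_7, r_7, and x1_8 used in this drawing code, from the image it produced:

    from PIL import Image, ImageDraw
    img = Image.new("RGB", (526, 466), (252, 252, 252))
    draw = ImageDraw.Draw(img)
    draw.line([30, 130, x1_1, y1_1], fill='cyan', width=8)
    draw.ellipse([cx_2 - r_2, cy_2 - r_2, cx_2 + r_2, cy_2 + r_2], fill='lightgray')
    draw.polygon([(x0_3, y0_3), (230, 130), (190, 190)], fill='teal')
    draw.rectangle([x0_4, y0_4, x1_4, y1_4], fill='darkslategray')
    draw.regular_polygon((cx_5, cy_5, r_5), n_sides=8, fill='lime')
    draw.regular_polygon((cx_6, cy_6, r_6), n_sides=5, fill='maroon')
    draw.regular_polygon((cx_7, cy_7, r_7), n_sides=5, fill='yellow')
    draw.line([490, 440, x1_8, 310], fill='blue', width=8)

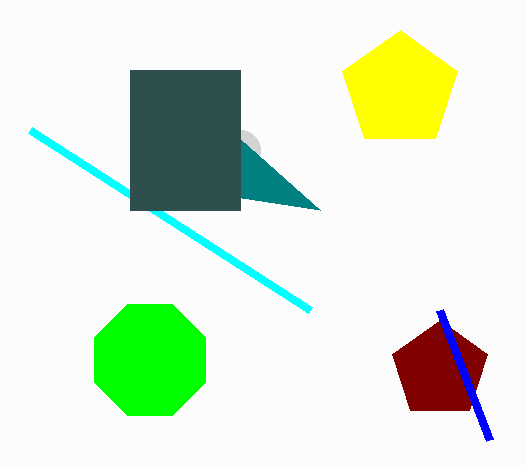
x1_1 = 310, y1_1 = 310, cx_2 = 240, cy_2 = 150, r_2 = 20, x0_3 = 320, y0_3 = 210, x0_4 = 130, y0_4 = 70, x1_4 = 240, y1_4 = 210, cx_5 = 150, cy_5 = 360, r_5 = 60, cx_6 = 440, cy_6 = 370, r_6 = 50, cx_7 = 400, cy_7 = 90, r_7 = 60, x1_8 = 440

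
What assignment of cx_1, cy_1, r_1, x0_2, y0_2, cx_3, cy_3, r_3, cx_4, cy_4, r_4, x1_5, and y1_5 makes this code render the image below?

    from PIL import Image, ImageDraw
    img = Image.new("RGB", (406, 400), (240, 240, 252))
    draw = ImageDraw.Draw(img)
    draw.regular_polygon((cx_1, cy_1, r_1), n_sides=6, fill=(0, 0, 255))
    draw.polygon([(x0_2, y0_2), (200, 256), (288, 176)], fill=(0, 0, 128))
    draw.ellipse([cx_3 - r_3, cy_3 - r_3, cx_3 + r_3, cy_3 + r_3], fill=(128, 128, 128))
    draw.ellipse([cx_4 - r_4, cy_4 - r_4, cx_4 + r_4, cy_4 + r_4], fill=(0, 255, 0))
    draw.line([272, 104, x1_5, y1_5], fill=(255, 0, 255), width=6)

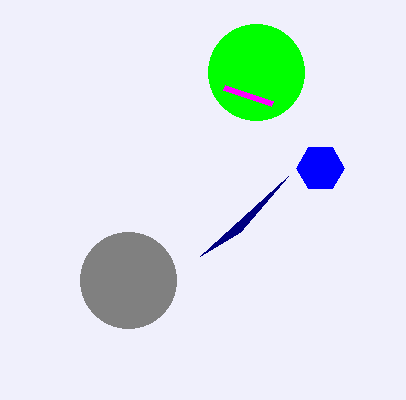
cx_1 = 320
cy_1 = 168
r_1 = 24
x0_2 = 240
y0_2 = 232
cx_3 = 128
cy_3 = 280
r_3 = 48
cx_4 = 256
cy_4 = 72
r_4 = 48
x1_5 = 224
y1_5 = 88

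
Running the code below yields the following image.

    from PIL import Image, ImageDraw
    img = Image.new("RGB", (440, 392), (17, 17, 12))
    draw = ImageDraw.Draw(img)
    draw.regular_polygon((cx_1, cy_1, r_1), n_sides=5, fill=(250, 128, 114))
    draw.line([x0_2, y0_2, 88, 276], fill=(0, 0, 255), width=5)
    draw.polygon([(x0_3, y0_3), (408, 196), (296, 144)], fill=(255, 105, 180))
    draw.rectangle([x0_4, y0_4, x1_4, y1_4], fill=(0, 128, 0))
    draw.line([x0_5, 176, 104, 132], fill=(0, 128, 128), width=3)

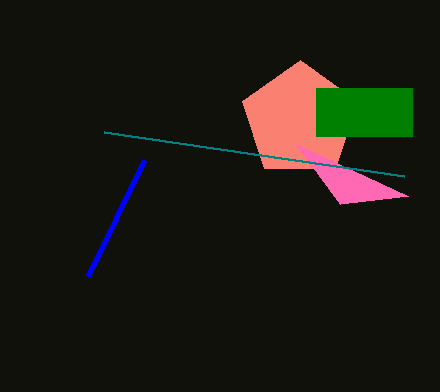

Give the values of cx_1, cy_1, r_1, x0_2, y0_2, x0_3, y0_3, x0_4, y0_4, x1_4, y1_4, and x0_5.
cx_1 = 300; cy_1 = 120; r_1 = 60; x0_2 = 144; y0_2 = 160; x0_3 = 340; y0_3 = 204; x0_4 = 316; y0_4 = 88; x1_4 = 412; y1_4 = 136; x0_5 = 404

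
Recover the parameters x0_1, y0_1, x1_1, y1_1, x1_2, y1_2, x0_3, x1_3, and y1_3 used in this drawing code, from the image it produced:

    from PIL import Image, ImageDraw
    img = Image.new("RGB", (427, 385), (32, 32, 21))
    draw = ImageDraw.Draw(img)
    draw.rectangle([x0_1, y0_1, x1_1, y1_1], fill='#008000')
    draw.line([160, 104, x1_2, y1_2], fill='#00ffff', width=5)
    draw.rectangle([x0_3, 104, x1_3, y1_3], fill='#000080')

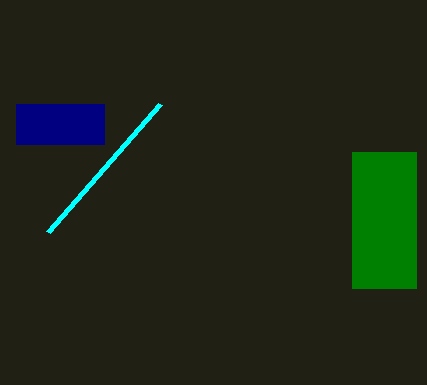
x0_1 = 352; y0_1 = 152; x1_1 = 416; y1_1 = 288; x1_2 = 48; y1_2 = 232; x0_3 = 16; x1_3 = 104; y1_3 = 144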